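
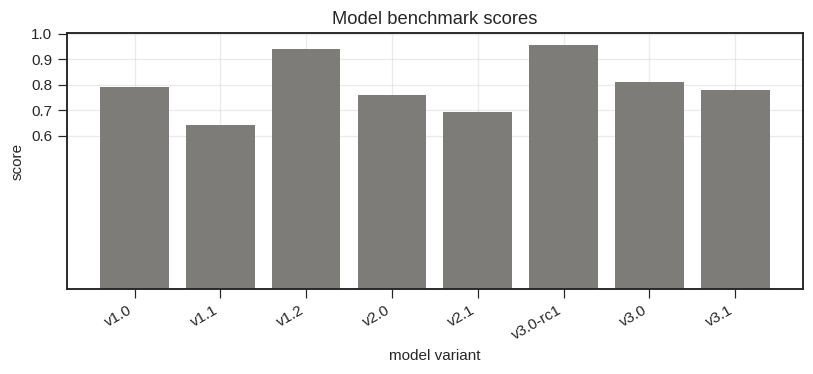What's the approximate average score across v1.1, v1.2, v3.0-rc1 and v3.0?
≈ 0.83

(0.6 + 0.9 + 1.0 + 0.8) / 4 ≈ 0.83.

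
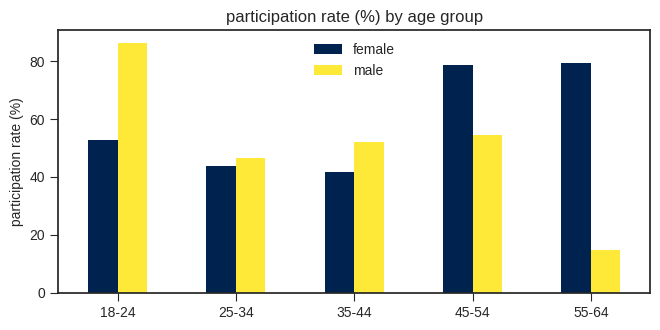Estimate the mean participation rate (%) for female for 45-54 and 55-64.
(80 + 80) / 2 ≈ 80.

≈ 80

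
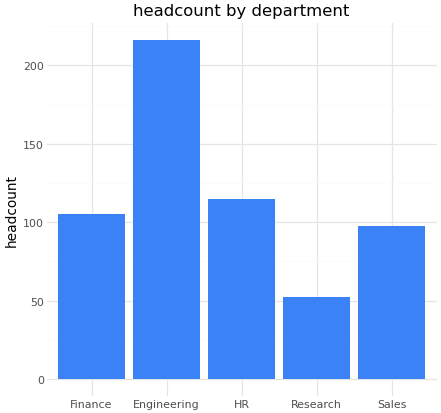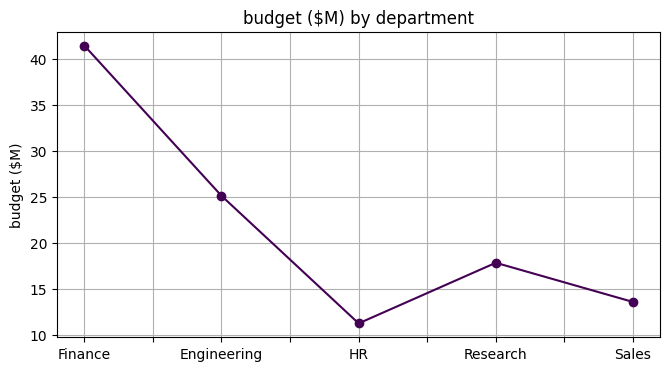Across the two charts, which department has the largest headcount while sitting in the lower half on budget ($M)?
Chart 2 median budget ($M) ≈ 20; below-median departments: HR, Sales. Among those, HR has the highest headcount (≈ 120).

HR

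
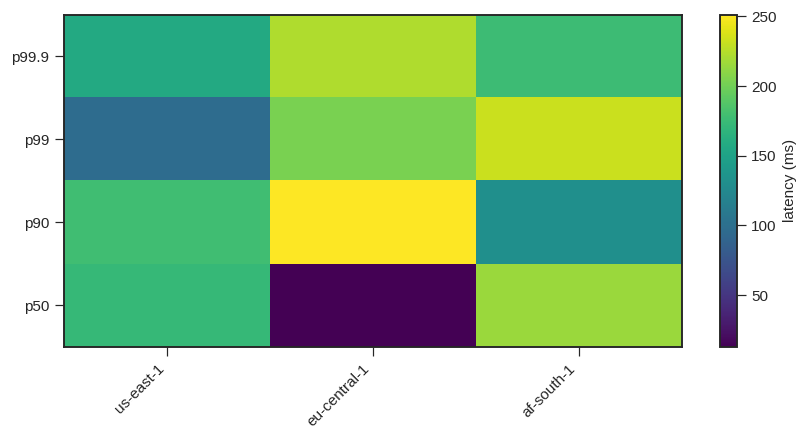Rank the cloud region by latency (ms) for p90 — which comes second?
Top 3 for p90: eu-central-1 ≈ 260, us-east-1 ≈ 180, af-south-1 ≈ 140.

us-east-1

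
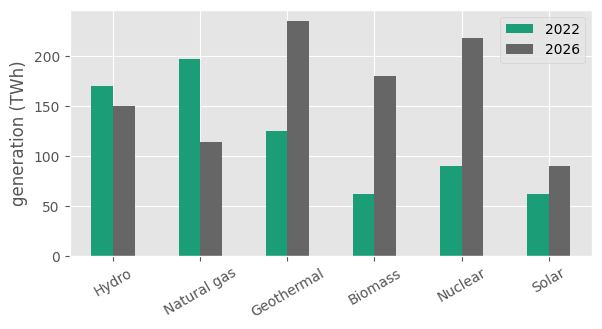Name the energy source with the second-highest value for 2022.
Hydro

Top 3 for 2022: Natural gas ≈ 200, Hydro ≈ 180, Geothermal ≈ 120.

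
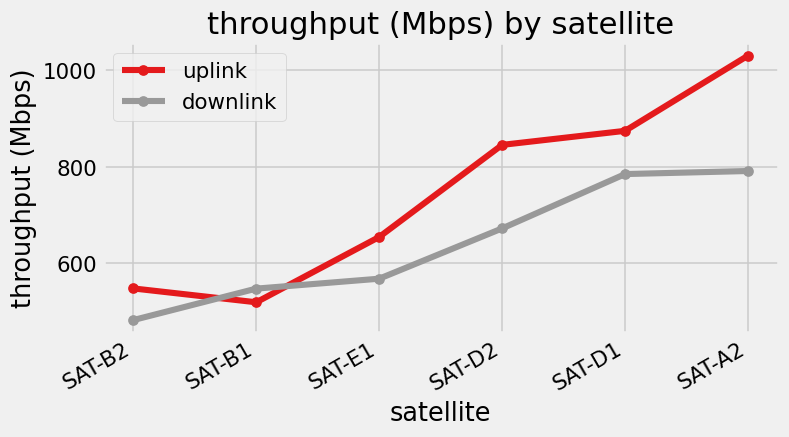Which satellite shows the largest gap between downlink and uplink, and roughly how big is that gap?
SAT-A2, ≈ 250 Mbps

SAT-A2: downlink ≈ 800, uplink ≈ 1050 → gap ≈ 250. Next-largest (SAT-D2) is only ≈ 200.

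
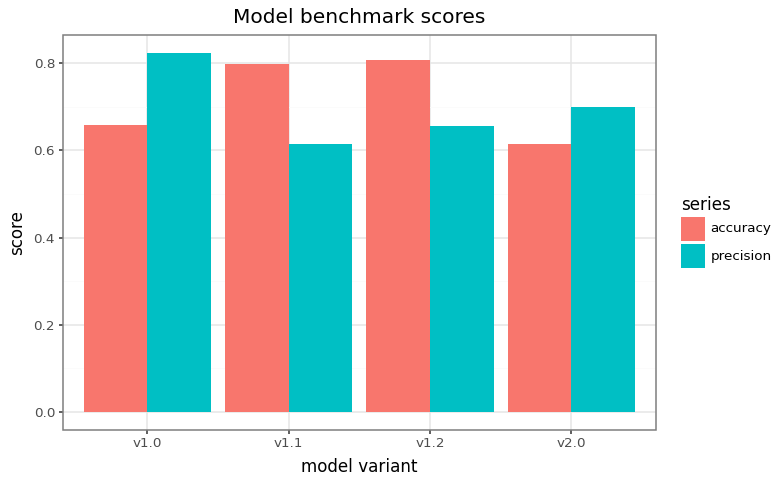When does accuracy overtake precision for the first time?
v1.0: accuracy ≈ 0.7 vs precision ≈ 0.8 (not yet); v1.1: accuracy ≈ 0.8 vs precision ≈ 0.6 (first crossover).

v1.1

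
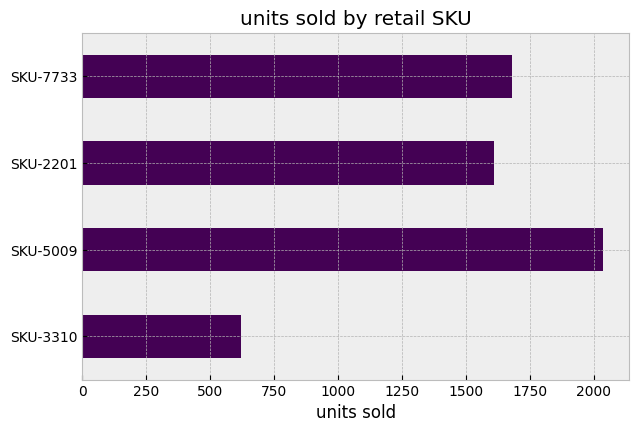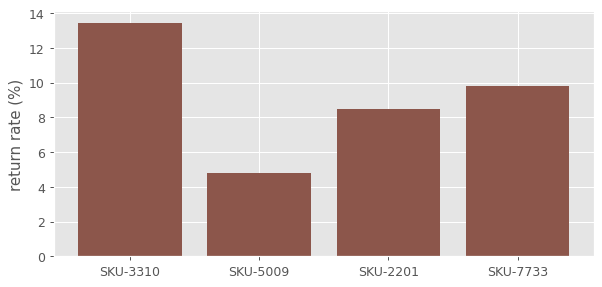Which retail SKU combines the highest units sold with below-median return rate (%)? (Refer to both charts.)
Chart 2 median return rate (%) ≈ 10; below-median retail SKUs: SKU-5009, SKU-2201. Among those, SKU-5009 has the highest units sold (≈ 2000).

SKU-5009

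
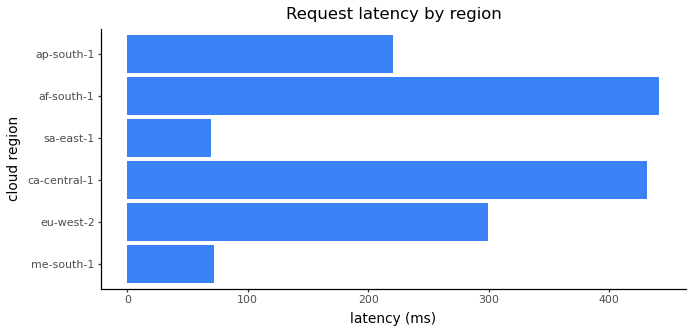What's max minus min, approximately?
≈ 400

Max af-south-1 ≈ 450, min sa-east-1 ≈ 50; range ≈ 400.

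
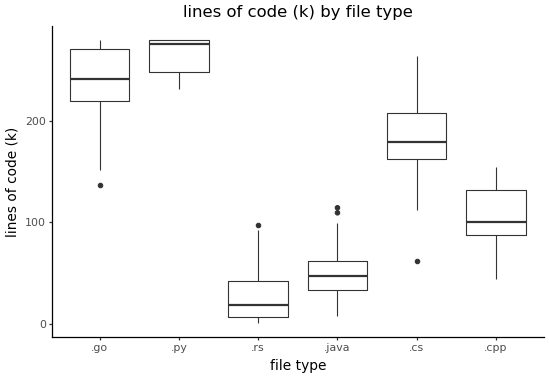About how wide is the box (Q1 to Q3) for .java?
Q3 ≈ 50, Q1 ≈ 25; IQR ≈ 25.

≈ 25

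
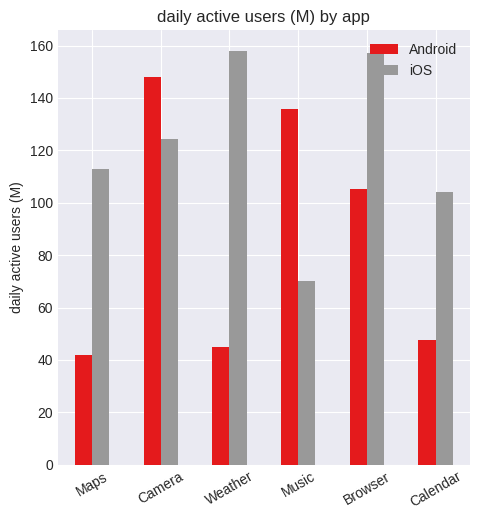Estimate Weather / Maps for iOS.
≈ 1.33×

Weather ≈ 160, Maps ≈ 120; 160/120 ≈ 1.33.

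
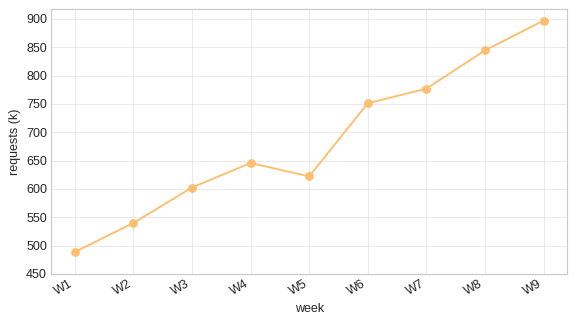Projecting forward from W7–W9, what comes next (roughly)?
Last three: 800, 850, 900 → slope ≈ 50/step → next ≈ 950.

≈ 950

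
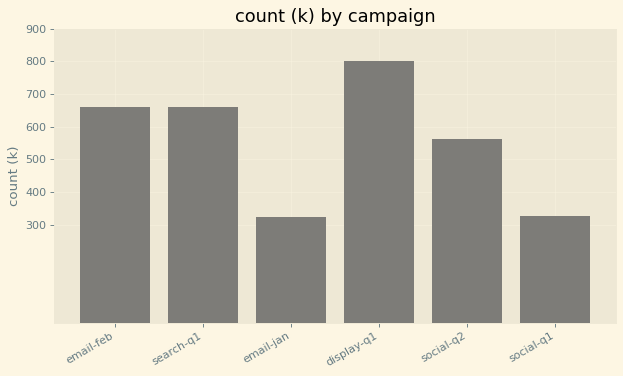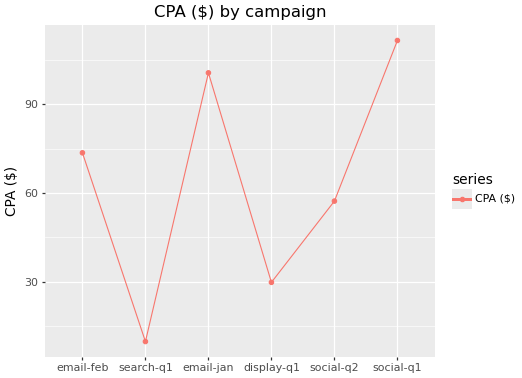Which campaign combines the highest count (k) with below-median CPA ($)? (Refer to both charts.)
Chart 2 median CPA ($) ≈ 60; below-median campaigns: search-q1, display-q1, social-q2. Among those, display-q1 has the highest count (k) (≈ 800).

display-q1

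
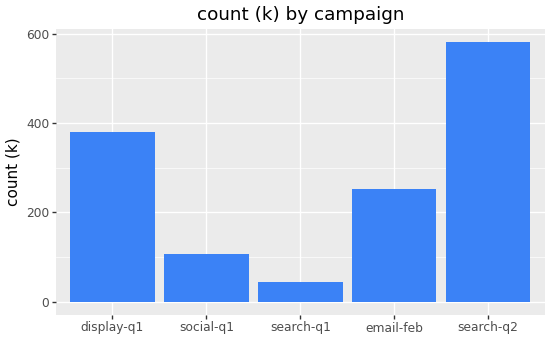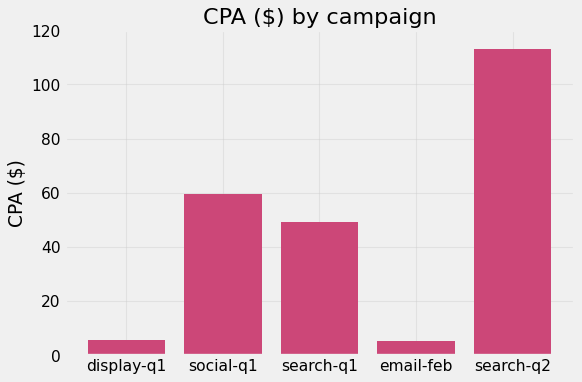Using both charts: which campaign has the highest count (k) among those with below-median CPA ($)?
Chart 2 median CPA ($) ≈ 40; below-median campaigns: display-q1, email-feb. Among those, display-q1 has the highest count (k) (≈ 400).

display-q1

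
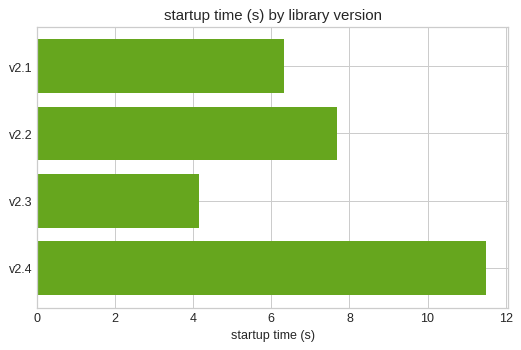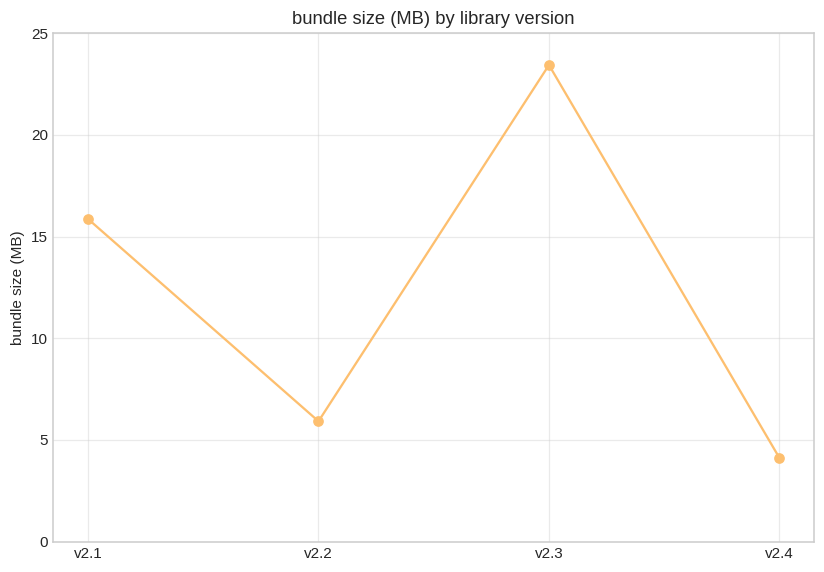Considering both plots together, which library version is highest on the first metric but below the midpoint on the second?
Chart 2 median bundle size (MB) ≈ 10; below-median library versions: v2.2, v2.4. Among those, v2.4 has the highest startup time (s) (≈ 12).

v2.4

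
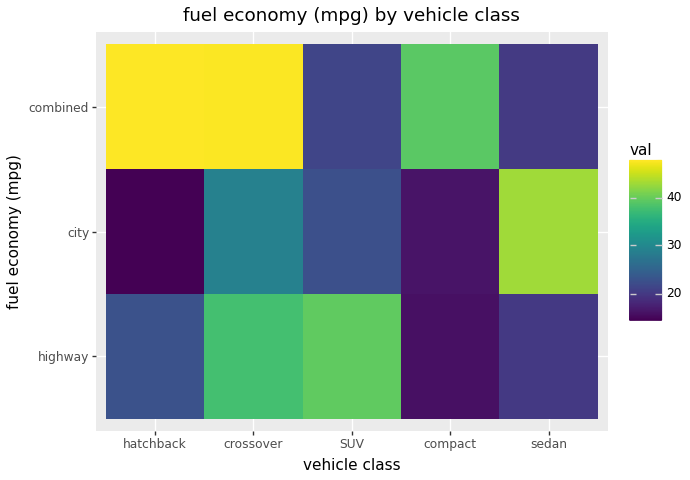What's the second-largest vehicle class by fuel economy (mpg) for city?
crossover

Top 3 for city: sedan ≈ 45, crossover ≈ 30, SUV ≈ 20.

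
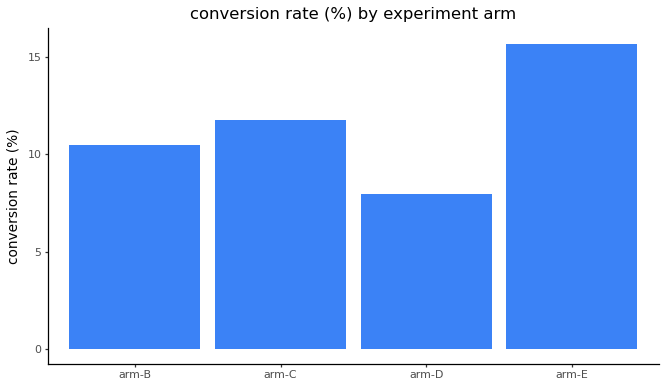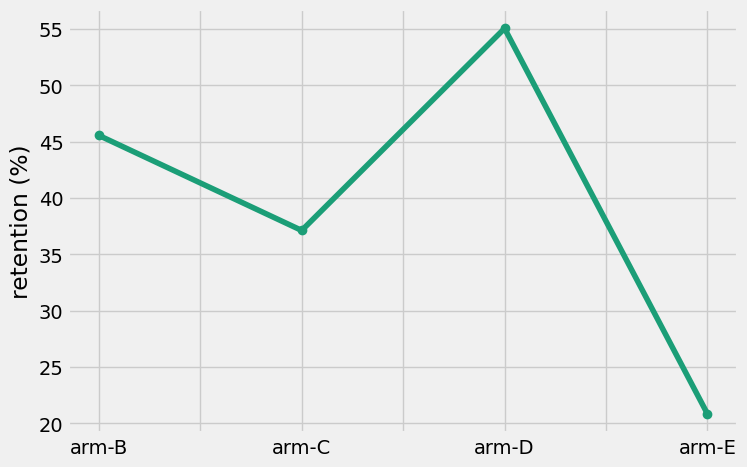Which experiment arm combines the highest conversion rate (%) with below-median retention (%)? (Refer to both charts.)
Chart 2 median retention (%) ≈ 40; below-median experiment arms: arm-C, arm-E. Among those, arm-E has the highest conversion rate (%) (≈ 16).

arm-E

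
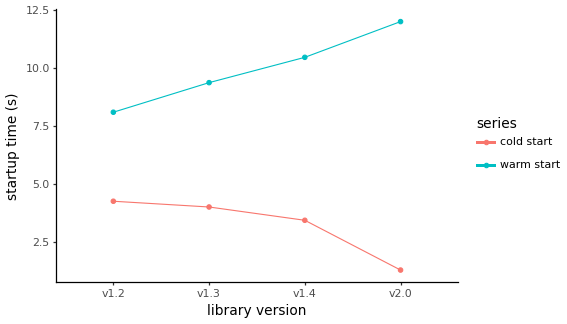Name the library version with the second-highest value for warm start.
Top 3 for warm start: v2.0 ≈ 12, v1.4 ≈ 10, v1.3 ≈ 9.

v1.4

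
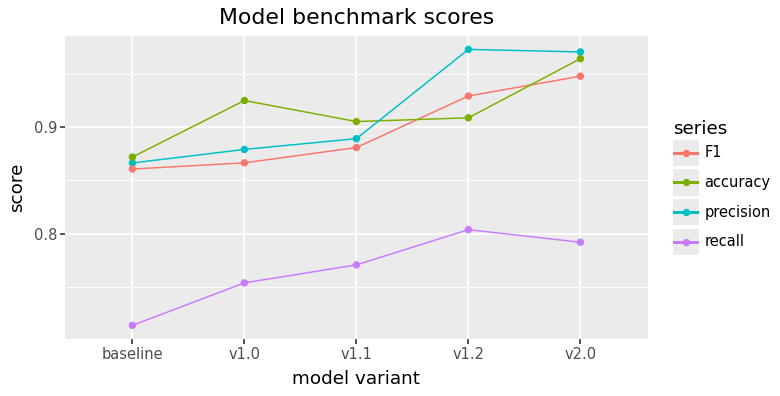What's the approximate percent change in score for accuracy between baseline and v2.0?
≈ +11.8%

baseline ≈ 0.85, v2.0 ≈ 0.95; (0.95 − 0.85) / 0.85 ≈ +11.8%.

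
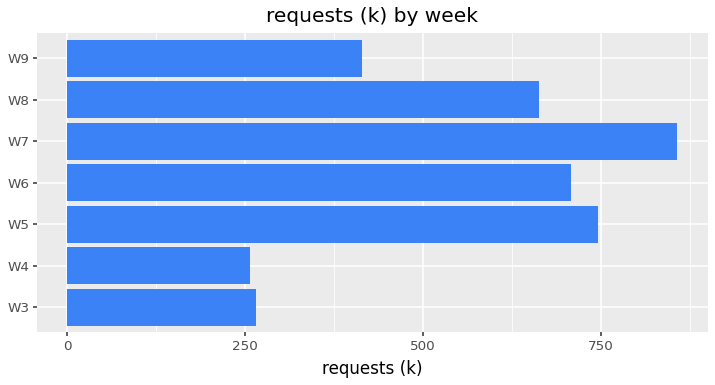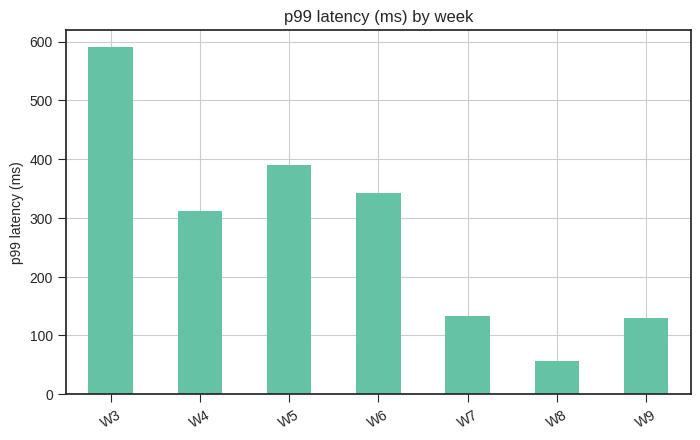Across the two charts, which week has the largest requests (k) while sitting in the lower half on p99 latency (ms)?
W7

Chart 2 median p99 latency (ms) ≈ 300; below-median weeks: W7, W8, W9. Among those, W7 has the highest requests (k) (≈ 900).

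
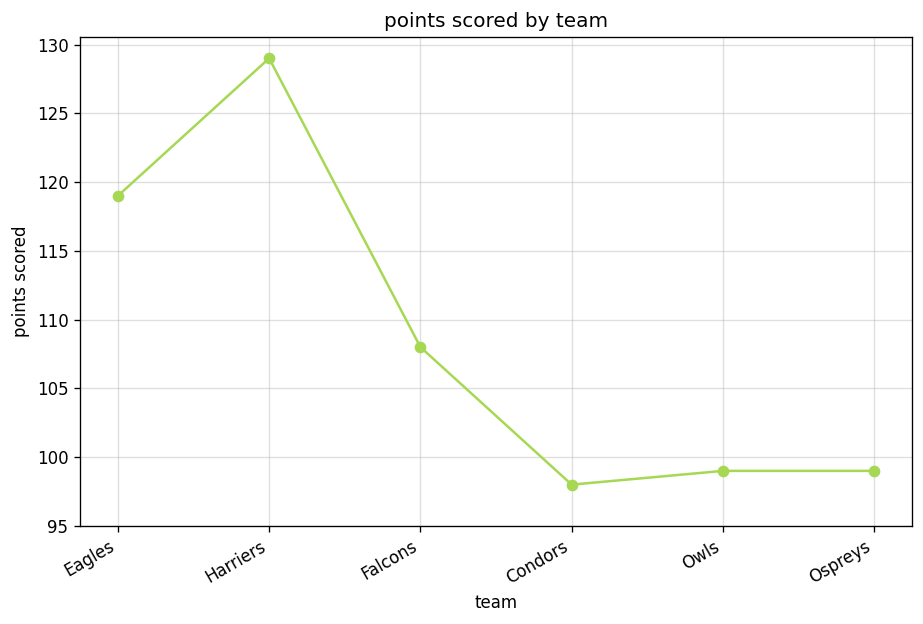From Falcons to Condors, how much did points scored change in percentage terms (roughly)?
≈ -9.1%

Falcons ≈ 110, Condors ≈ 100; (100 − 110) / 110 ≈ -9.1%.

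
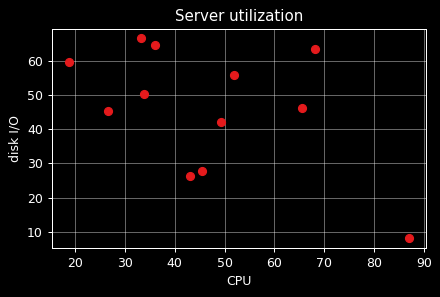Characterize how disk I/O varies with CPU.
negative, moderate

Points are negatively correlated; moderate (|r| ≈ 0.5).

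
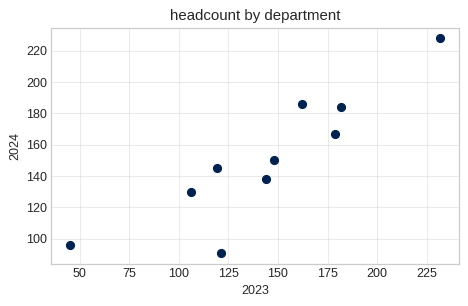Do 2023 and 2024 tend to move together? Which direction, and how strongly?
positive, strong

Points are positively correlated; strong (|r| ≈ 0.9).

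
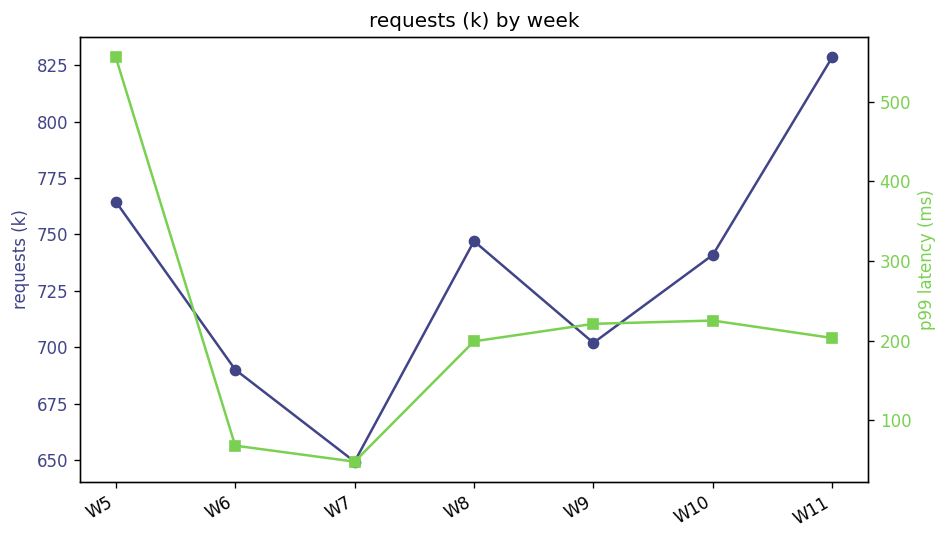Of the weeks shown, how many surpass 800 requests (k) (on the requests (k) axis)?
Above 800: W11.

1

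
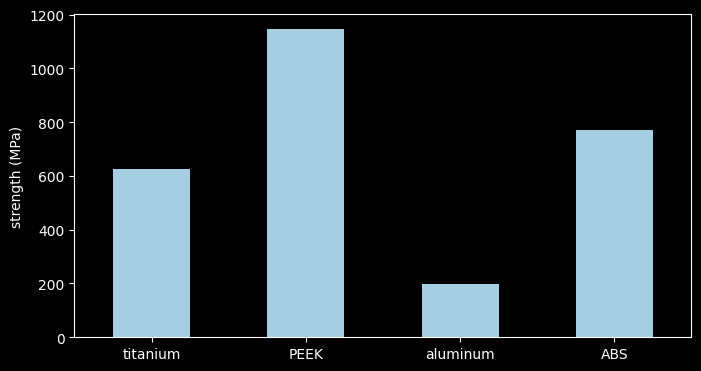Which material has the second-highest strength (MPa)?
Top 3: PEEK ≈ 1100, ABS ≈ 800, titanium ≈ 600.

ABS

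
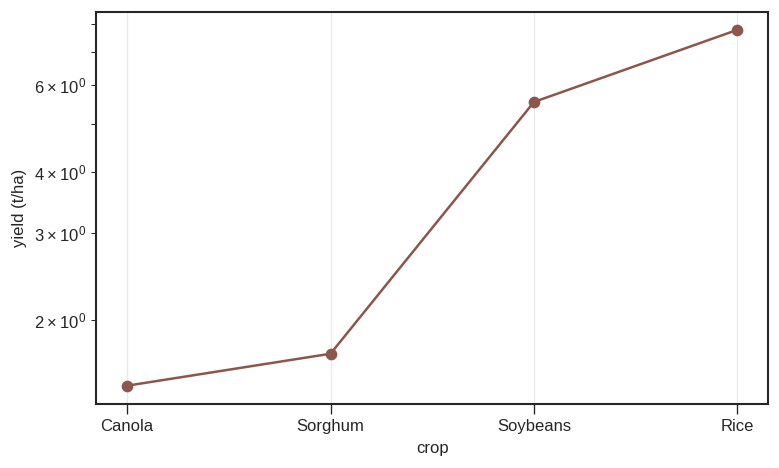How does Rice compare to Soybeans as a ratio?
≈ 1.33×

Rice ≈ 8, Soybeans ≈ 6; 8/6 ≈ 1.33.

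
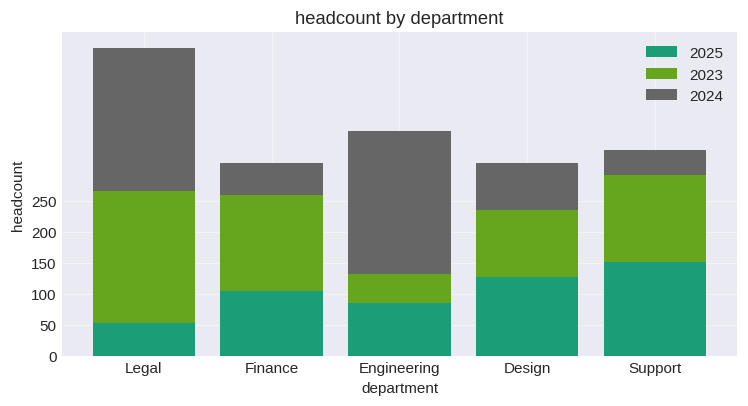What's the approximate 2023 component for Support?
≈ 150

2023 top ≈ 300, bottom ≈ 150; segment ≈ 150.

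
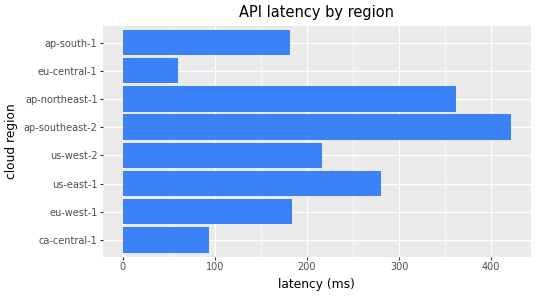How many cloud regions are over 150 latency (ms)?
6

Above 150: eu-west-1, us-east-1, us-west-2, ap-southeast-2, ap-northeast-1, ap-south-1.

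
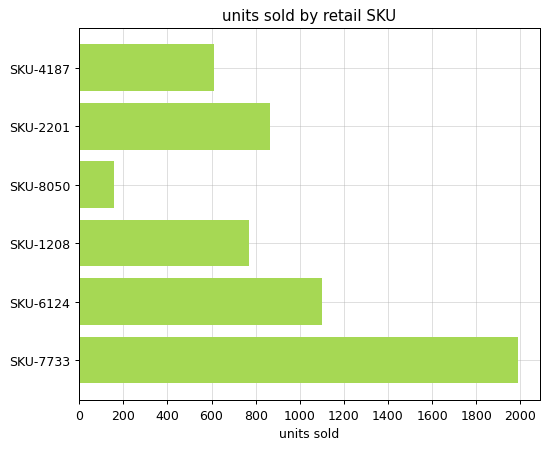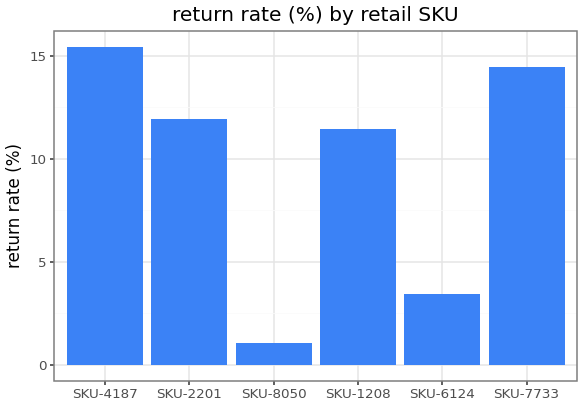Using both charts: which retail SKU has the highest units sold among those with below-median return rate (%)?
Chart 2 median return rate (%) ≈ 12; below-median retail SKUs: SKU-8050, SKU-1208, SKU-6124. Among those, SKU-6124 has the highest units sold (≈ 1000).

SKU-6124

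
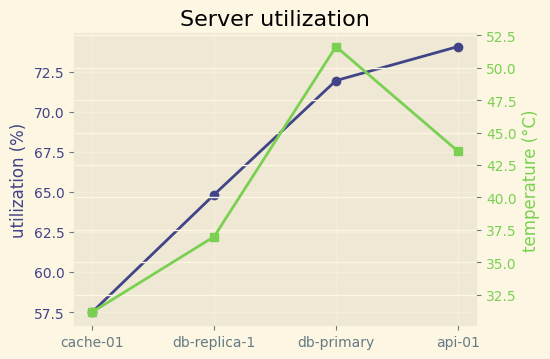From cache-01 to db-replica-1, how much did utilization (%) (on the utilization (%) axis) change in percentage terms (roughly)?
cache-01 ≈ 58, db-replica-1 ≈ 64; (64 − 58) / 58 ≈ +10.3%.

≈ +10.3%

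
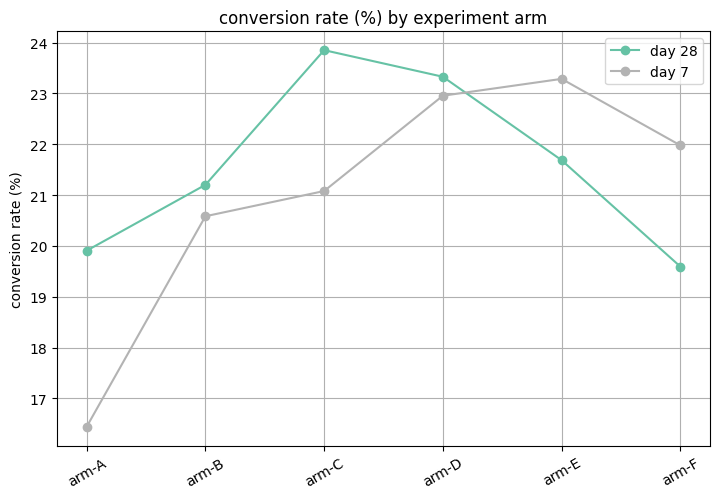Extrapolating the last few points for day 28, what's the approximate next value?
≈ 18.5

Last three: 23, 22, 20 → slope ≈ -1.5/step → next ≈ 18.5.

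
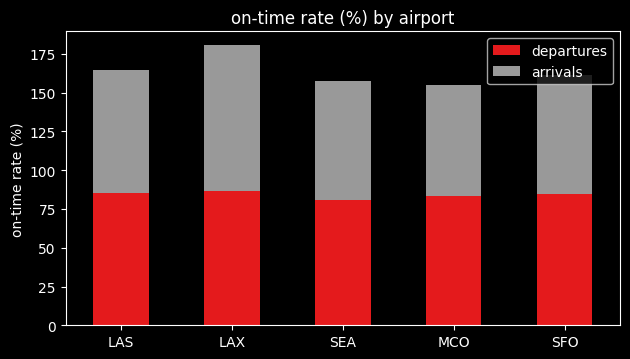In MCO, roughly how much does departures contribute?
≈ 80

departures top ≈ 80, bottom ≈ 0; segment ≈ 80.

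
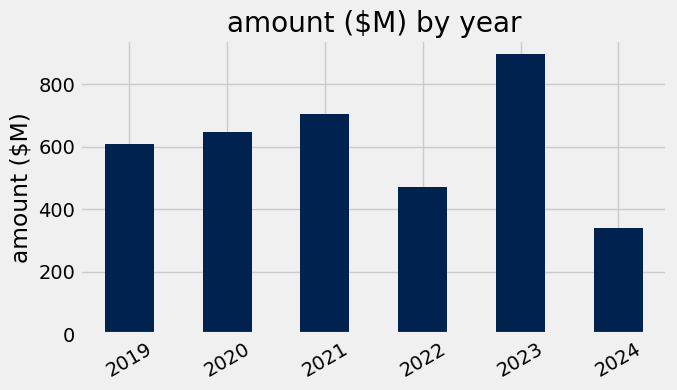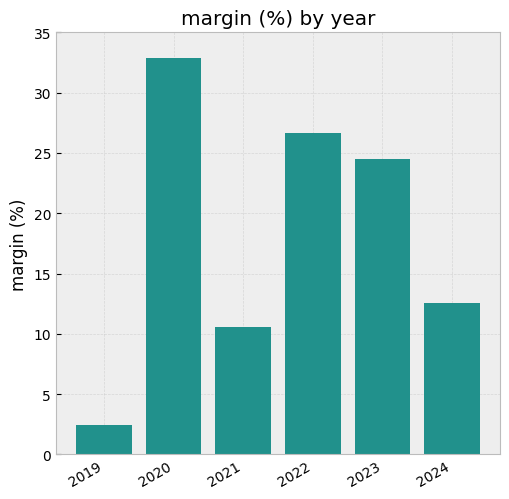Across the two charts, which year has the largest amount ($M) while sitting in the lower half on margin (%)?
Chart 2 median margin (%) ≈ 20; below-median years: 2019, 2021, 2024. Among those, 2021 has the highest amount ($M) (≈ 700).

2021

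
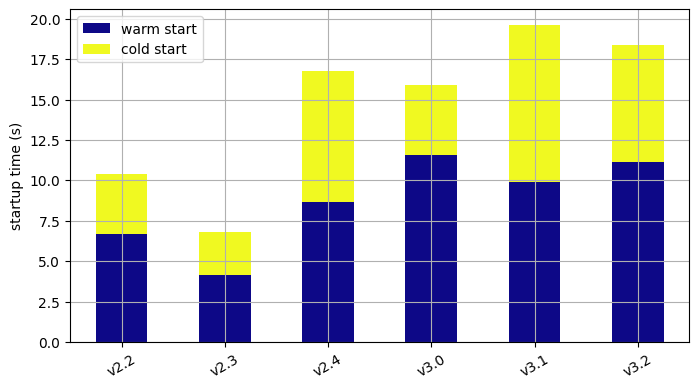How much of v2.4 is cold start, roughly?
≈ 8

cold start top ≈ 16, bottom ≈ 8; segment ≈ 8.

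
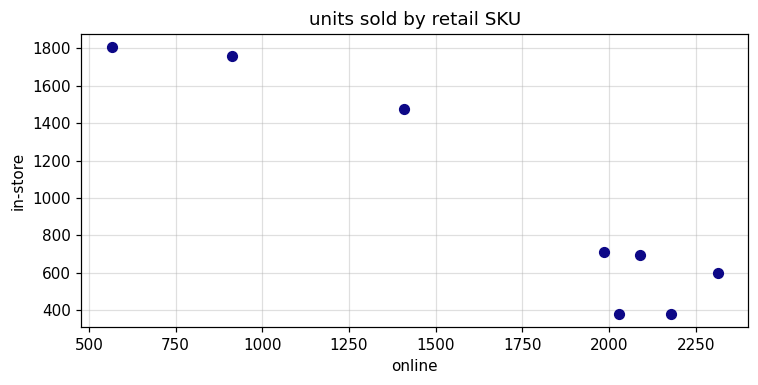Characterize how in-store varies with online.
Points are negatively correlated; strong (|r| ≈ 1.0).

negative, strong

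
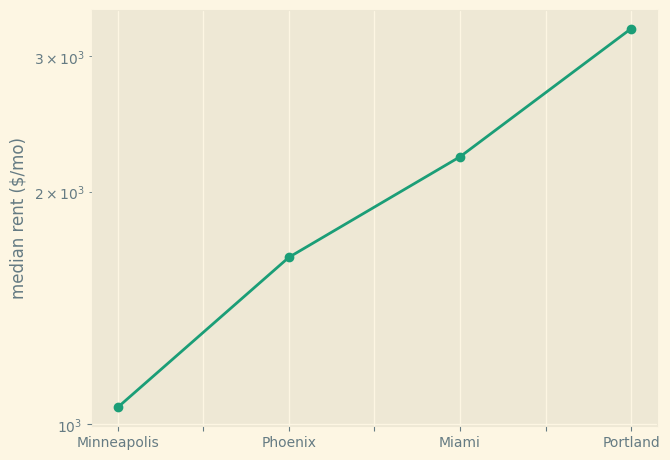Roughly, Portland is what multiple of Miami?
Portland ≈ 3200, Miami ≈ 2200; 3200/2200 ≈ 1.45.

≈ 1.45×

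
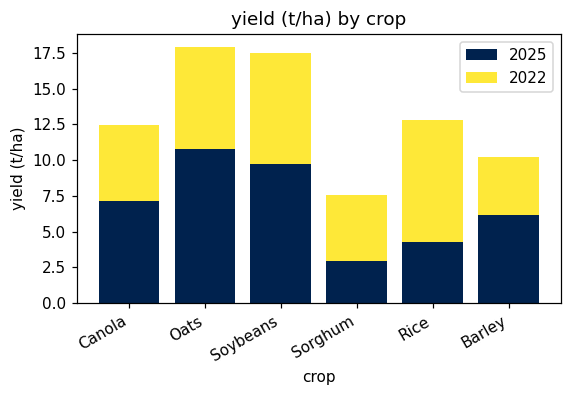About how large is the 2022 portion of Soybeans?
≈ 8

2022 top ≈ 18, bottom ≈ 10; segment ≈ 8.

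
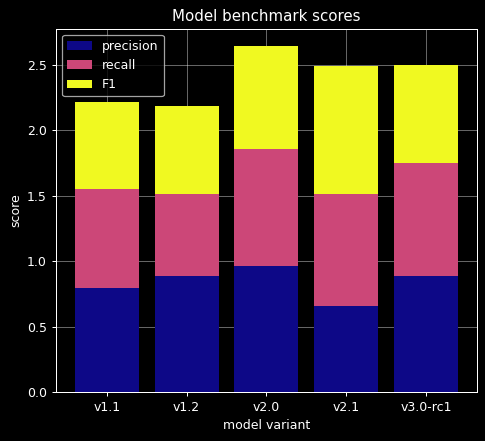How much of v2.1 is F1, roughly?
F1 top ≈ 2.5, bottom ≈ 1.5; segment ≈ 1.0.

≈ 1.0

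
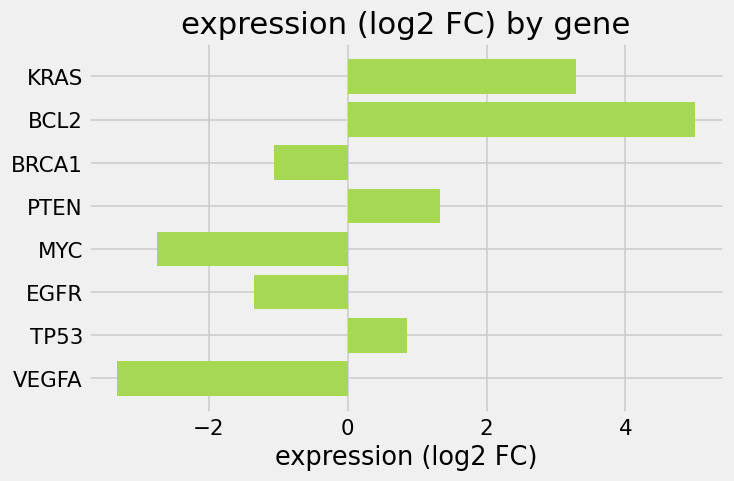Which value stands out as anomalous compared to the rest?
BCL2

BCL2 ≈ 5; the rest sit between ≈ -3 and ≈ 3.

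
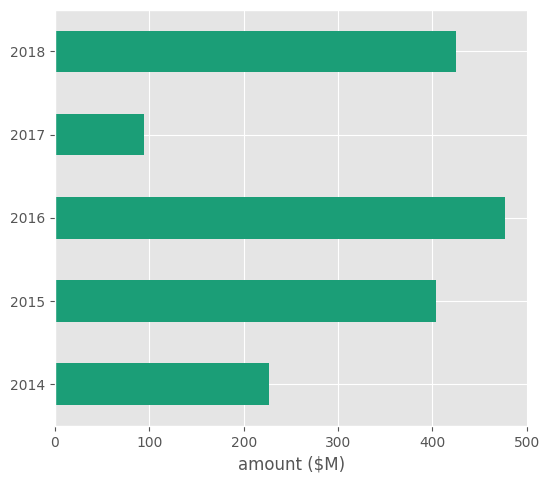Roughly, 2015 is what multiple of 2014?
≈ 1.6×

2015 ≈ 400, 2014 ≈ 250; 400/250 ≈ 1.6.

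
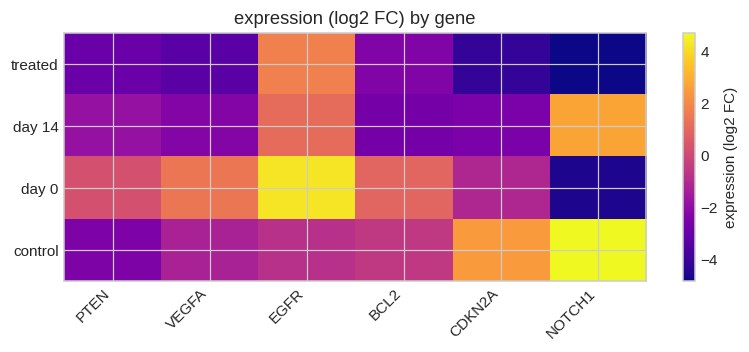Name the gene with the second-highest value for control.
CDKN2A

Top 3 for control: NOTCH1 ≈ 5, CDKN2A ≈ 3, BCL2 ≈ -1.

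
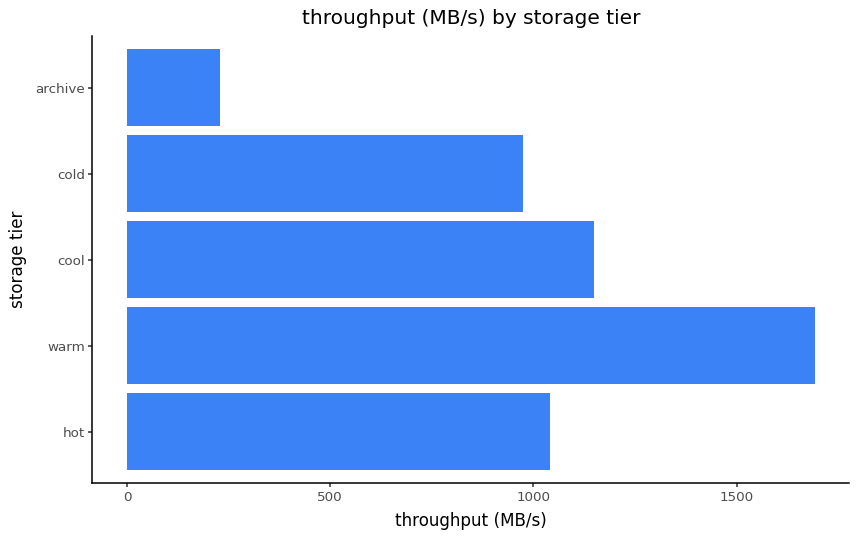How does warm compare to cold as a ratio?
warm ≈ 1600, cold ≈ 1000; 1600/1000 ≈ 1.6.

≈ 1.6×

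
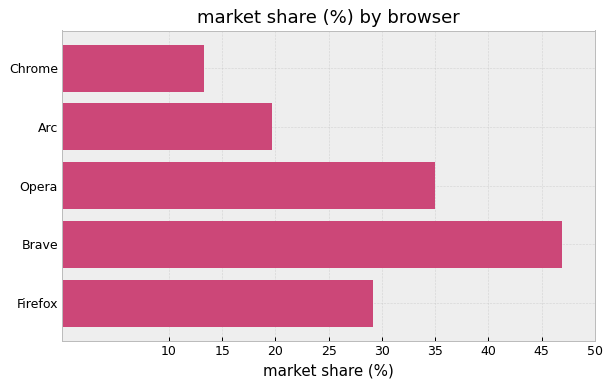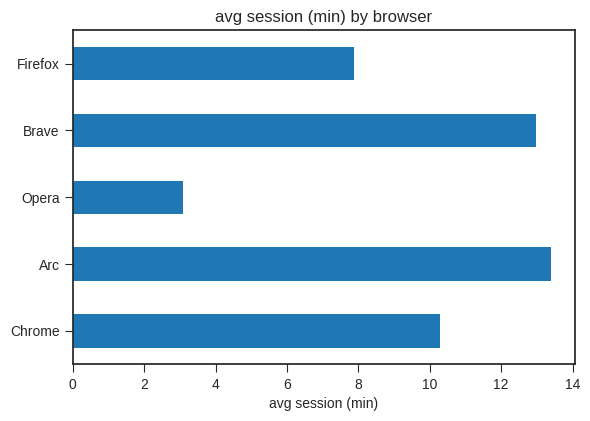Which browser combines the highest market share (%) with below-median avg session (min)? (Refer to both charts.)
Chart 2 median avg session (min) ≈ 10; below-median browsers: Opera, Firefox. Among those, Opera has the highest market share (%) (≈ 35).

Opera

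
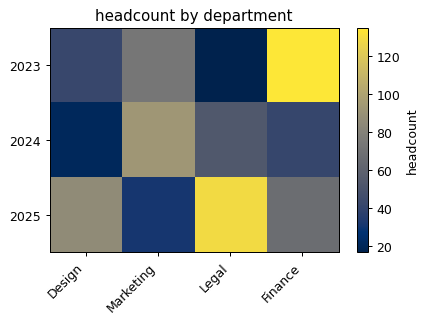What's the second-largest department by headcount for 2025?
Top 3 for 2025: Legal ≈ 130, Design ≈ 90, Finance ≈ 70.

Design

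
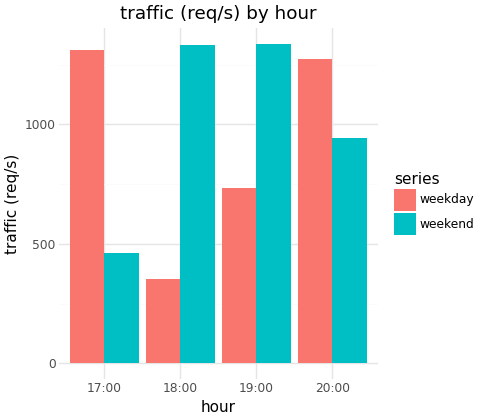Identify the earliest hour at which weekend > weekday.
17:00: weekend ≈ 400 vs weekday ≈ 1400 (not yet); 18:00: weekend ≈ 1400 vs weekday ≈ 400 (first crossover).

18:00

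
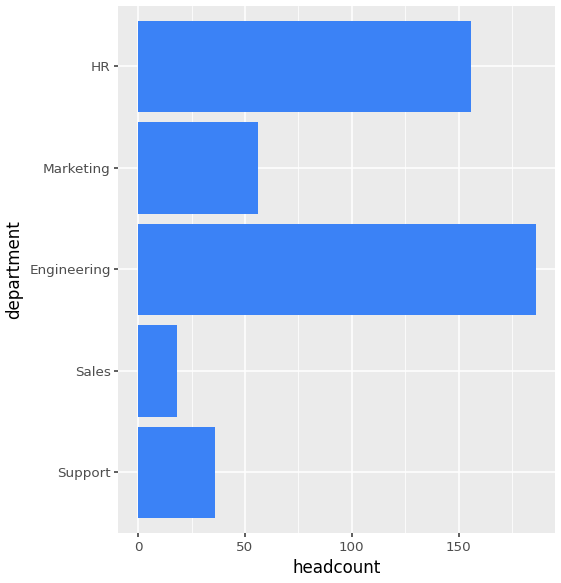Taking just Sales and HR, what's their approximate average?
≈ 90

(20 + 160) / 2 ≈ 90.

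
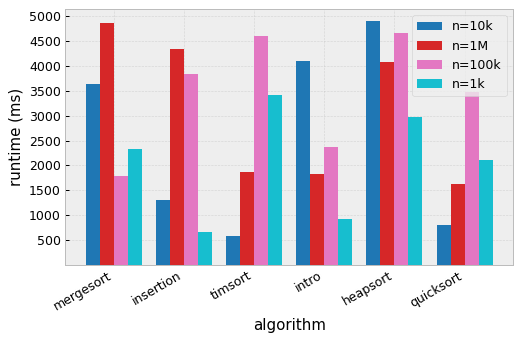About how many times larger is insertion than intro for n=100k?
insertion ≈ 4000, intro ≈ 2500; 4000/2500 ≈ 1.6.

≈ 1.6×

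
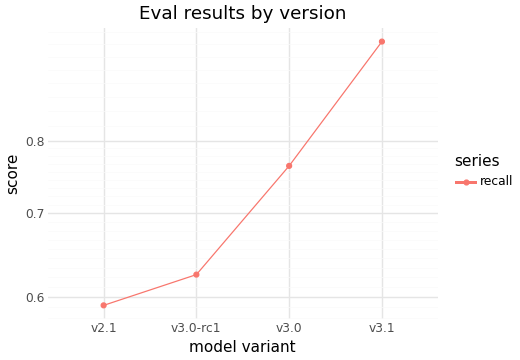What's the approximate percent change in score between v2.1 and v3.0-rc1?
≈ +8.3%

v2.1 ≈ 0.60, v3.0-rc1 ≈ 0.65; (0.65 − 0.60) / 0.60 ≈ +8.3%.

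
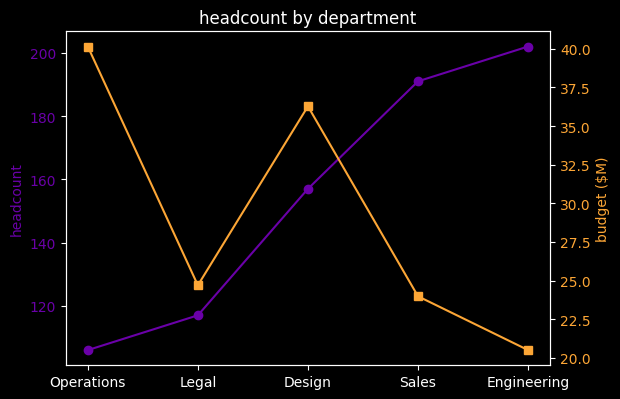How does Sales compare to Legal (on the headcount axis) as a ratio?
≈ 1.58×

Sales ≈ 190, Legal ≈ 120; 190/120 ≈ 1.58.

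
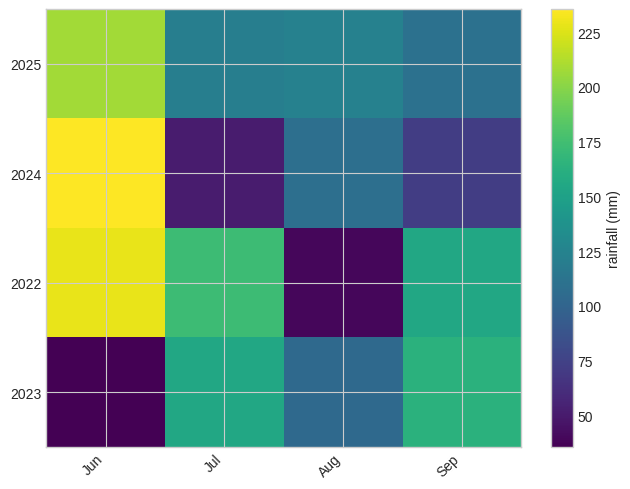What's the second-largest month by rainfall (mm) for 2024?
Aug

Top 3 for 2024: Jun ≈ 240, Aug ≈ 100, Sep ≈ 80.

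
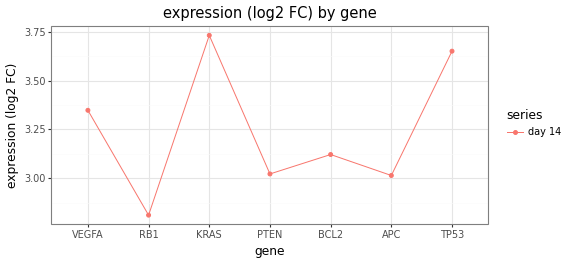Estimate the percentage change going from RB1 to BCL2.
RB1 ≈ 2.8, BCL2 ≈ 3.1; (3.1 − 2.8) / 2.8 ≈ +10.7%.

≈ +10.7%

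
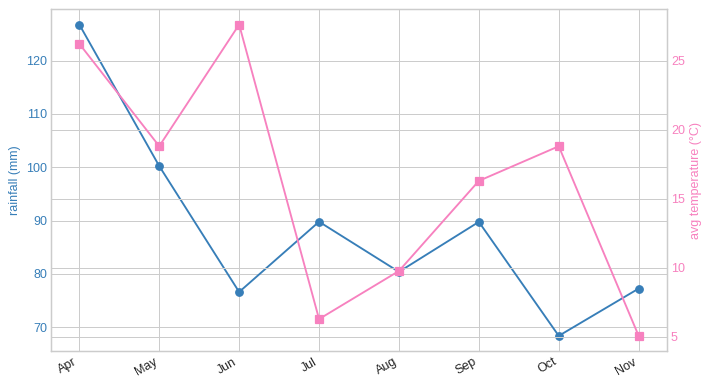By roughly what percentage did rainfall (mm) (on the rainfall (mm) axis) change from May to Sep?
May ≈ 100, Sep ≈ 90; (90 − 100) / 100 ≈ -10%.

≈ -10%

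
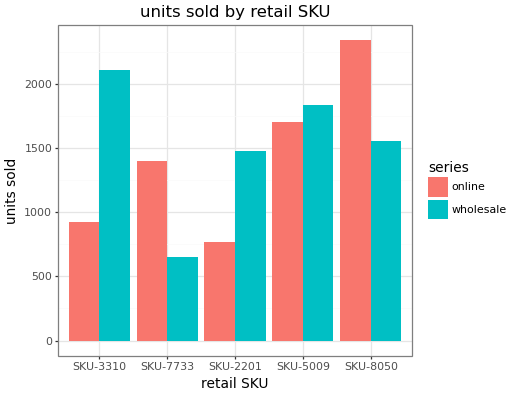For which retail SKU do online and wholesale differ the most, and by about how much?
SKU-3310, ≈ 1200

SKU-3310: online ≈ 1000, wholesale ≈ 2200 → gap ≈ 1200. Next-largest (SKU-8050) is only ≈ 800.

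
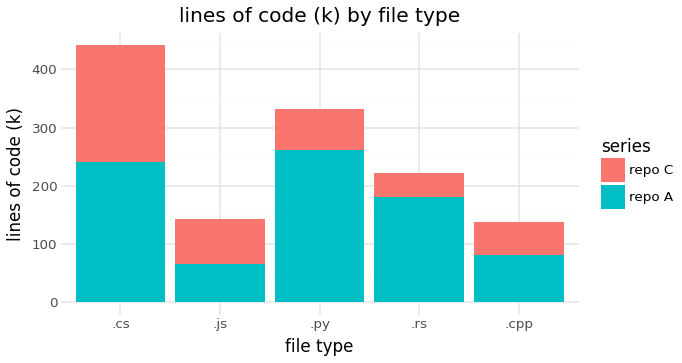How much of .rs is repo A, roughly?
repo A top ≈ 200, bottom ≈ 0; segment ≈ 200.

≈ 200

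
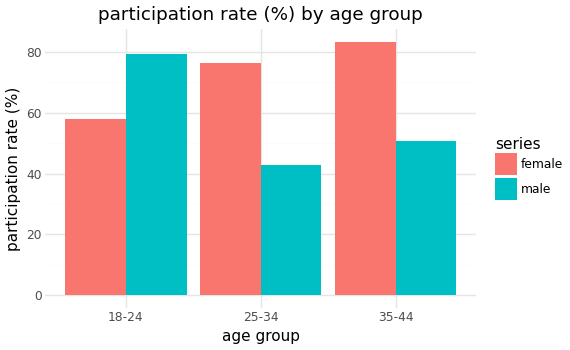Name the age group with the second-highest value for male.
35-44

Top 3 for male: 18-24 ≈ 80, 35-44 ≈ 50, 25-34 ≈ 40.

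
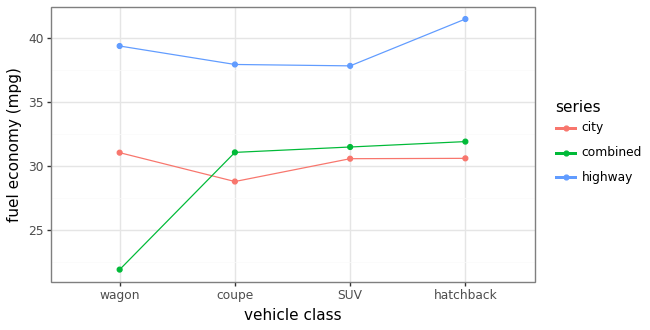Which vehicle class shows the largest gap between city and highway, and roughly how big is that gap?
hatchback, ≈ 12 mpg

hatchback: city ≈ 30, highway ≈ 42 → gap ≈ 12. Next-largest (coupe) is only ≈ 10.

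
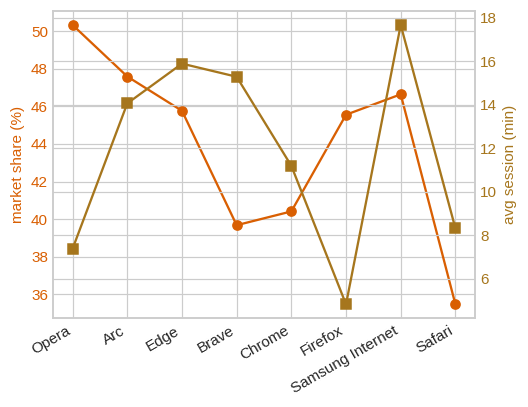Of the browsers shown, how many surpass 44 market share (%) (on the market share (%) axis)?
Above 44: Opera, Arc, Edge, Firefox, Samsung Internet.

5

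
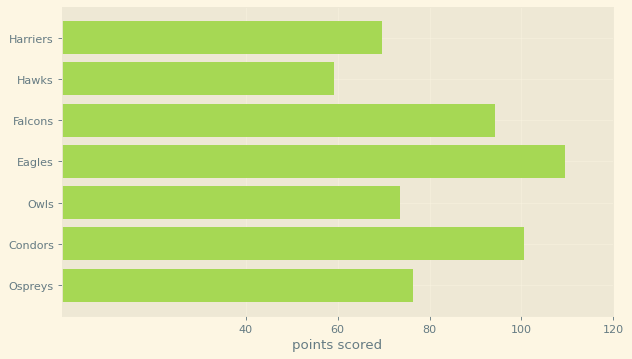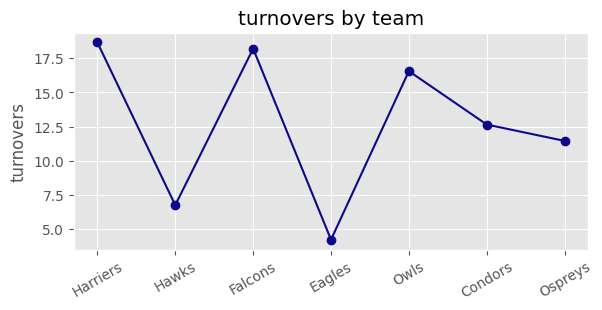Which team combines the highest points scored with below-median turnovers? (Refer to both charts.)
Chart 2 median turnovers ≈ 12; below-median teams: Hawks, Eagles, Ospreys. Among those, Eagles has the highest points scored (≈ 100).

Eagles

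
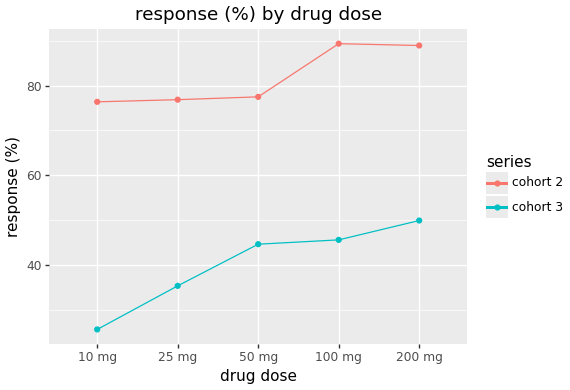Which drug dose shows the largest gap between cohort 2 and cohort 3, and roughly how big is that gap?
10 mg: cohort 2 ≈ 80, cohort 3 ≈ 30 → gap ≈ 50. Next-largest (100 mg) is only ≈ 40.

10 mg, ≈ 50 %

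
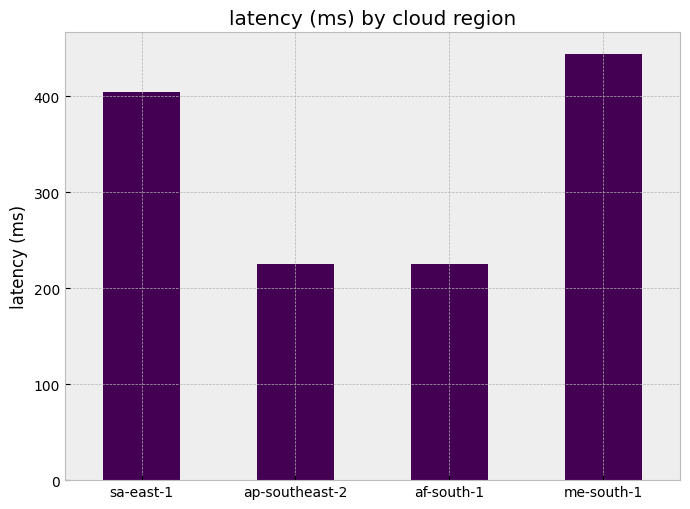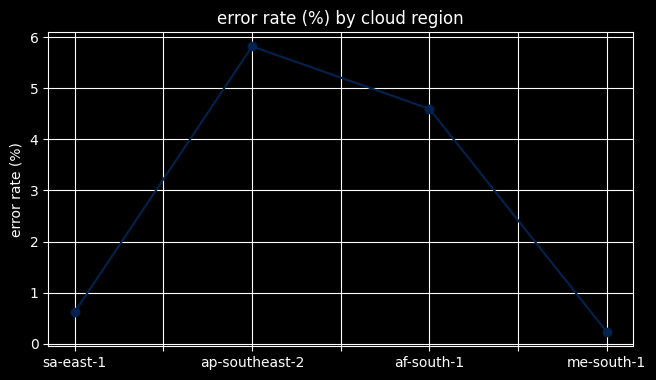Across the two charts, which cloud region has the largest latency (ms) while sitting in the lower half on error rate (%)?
me-south-1

Chart 2 median error rate (%) ≈ 3; below-median cloud regions: sa-east-1, me-south-1. Among those, me-south-1 has the highest latency (ms) (≈ 450).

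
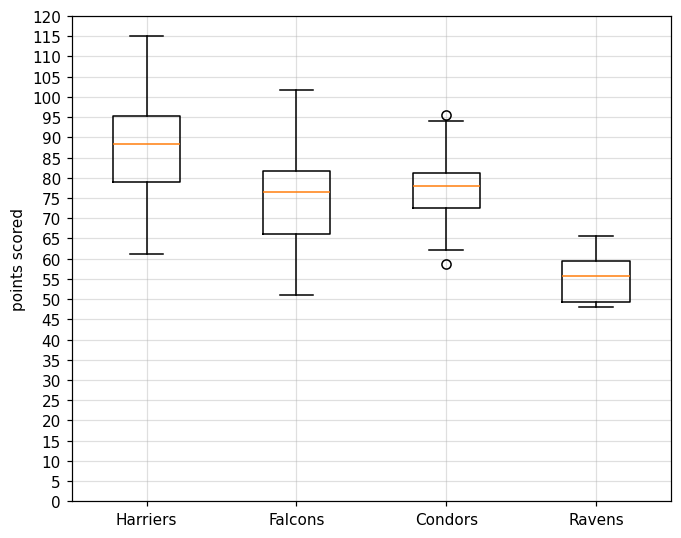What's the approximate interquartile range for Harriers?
Q3 ≈ 95, Q1 ≈ 80; IQR ≈ 15.

≈ 15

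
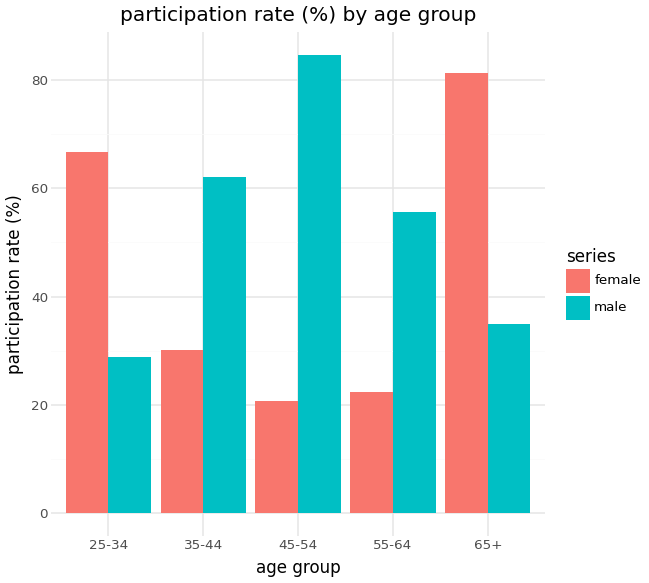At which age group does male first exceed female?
25-34: male ≈ 30 vs female ≈ 70 (not yet); 35-44: male ≈ 60 vs female ≈ 30 (first crossover).

35-44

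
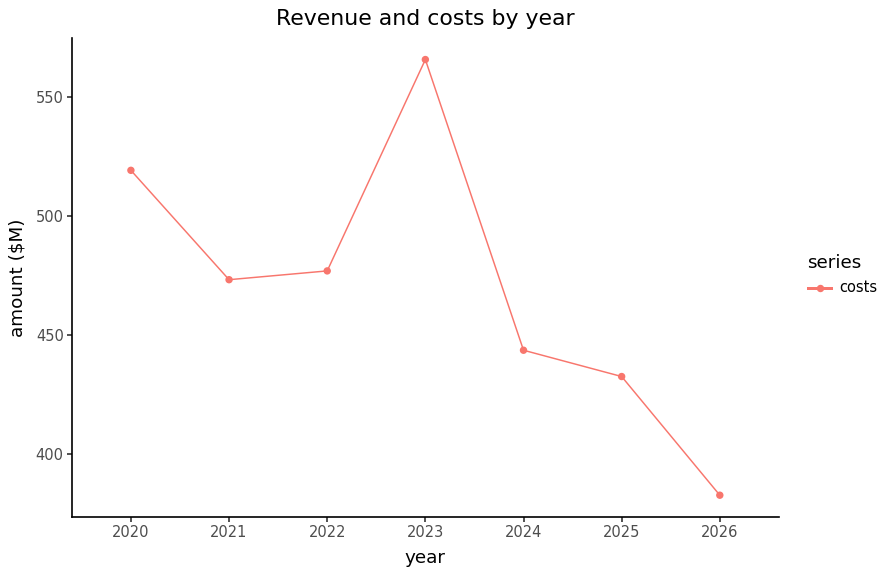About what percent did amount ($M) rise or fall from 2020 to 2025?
2020 ≈ 520, 2025 ≈ 440; (440 − 520) / 520 ≈ -15.4%.

≈ -15.4%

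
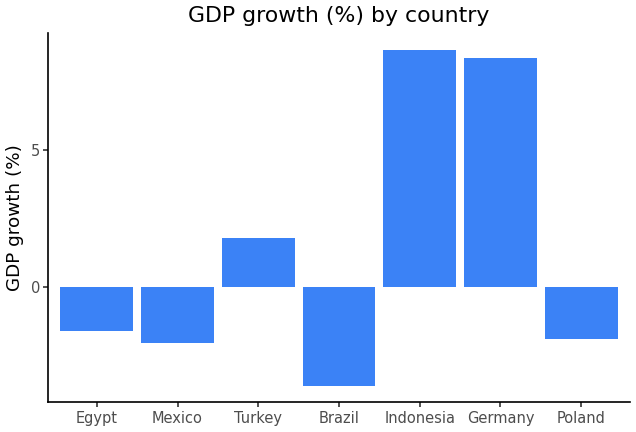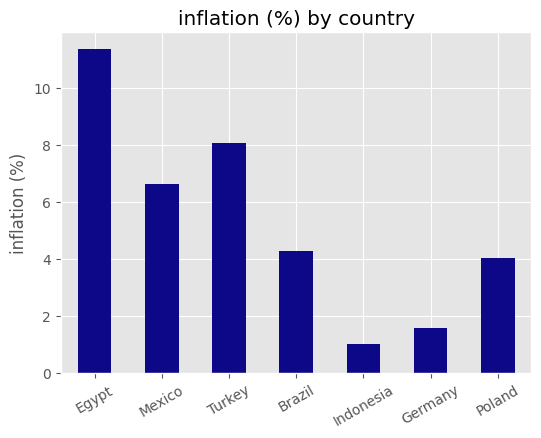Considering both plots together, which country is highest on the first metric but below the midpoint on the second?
Indonesia

Chart 2 median inflation (%) ≈ 4; below-median countries: Indonesia, Germany, Poland. Among those, Indonesia has the highest GDP growth (%) (≈ 9).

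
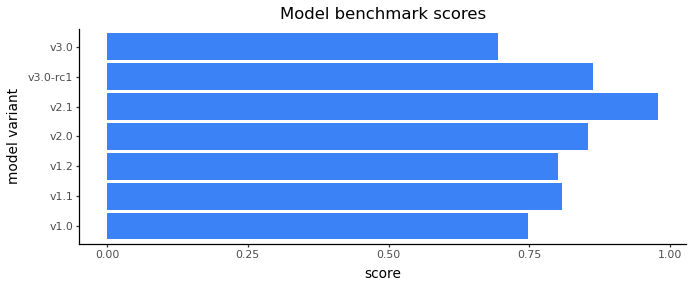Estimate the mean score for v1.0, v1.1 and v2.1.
(0.7 + 0.8 + 1.0) / 3 ≈ 0.83.

≈ 0.83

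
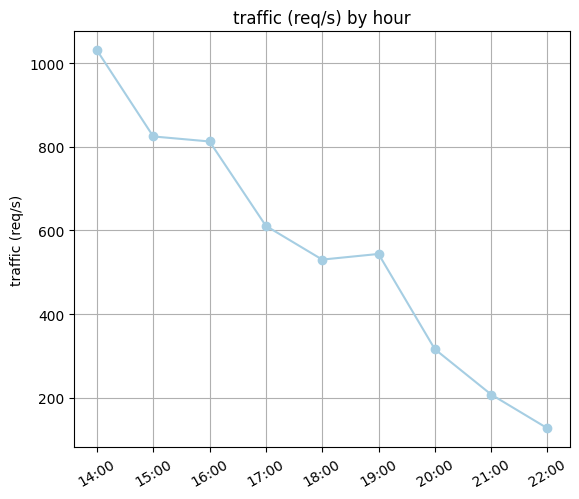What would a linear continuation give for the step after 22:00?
Last three: 300, 200, 100 → slope ≈ -100/step → next ≈ 0.

≈ 0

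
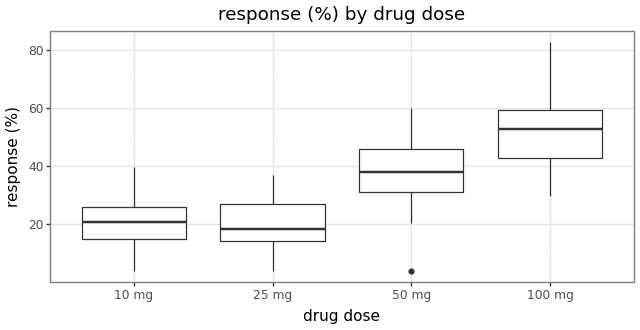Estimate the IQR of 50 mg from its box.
≈ 15

Q3 ≈ 45, Q1 ≈ 30; IQR ≈ 15.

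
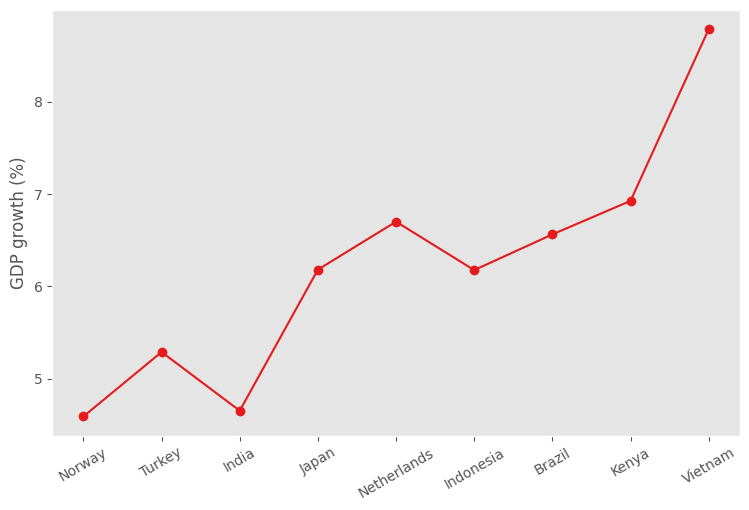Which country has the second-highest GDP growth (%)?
Kenya

Top 3: Vietnam ≈ 9.0, Kenya ≈ 7.0, Netherlands ≈ 6.5.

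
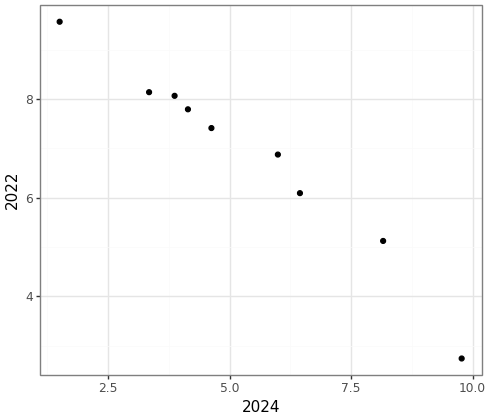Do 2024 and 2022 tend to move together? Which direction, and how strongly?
Points are negatively correlated; strong (|r| ≈ 1.0).

negative, strong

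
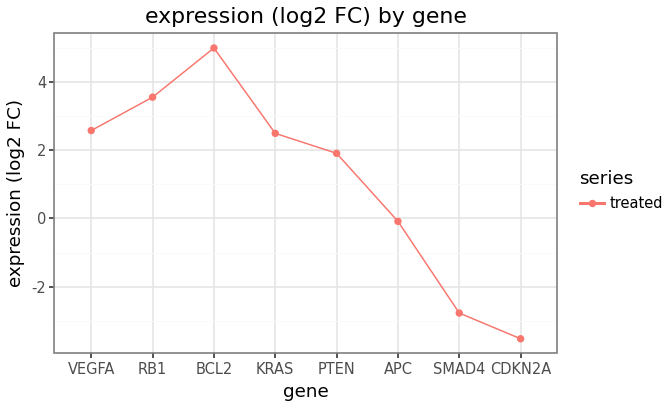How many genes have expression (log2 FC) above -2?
Above -2: VEGFA, RB1, BCL2, KRAS, PTEN, APC.

6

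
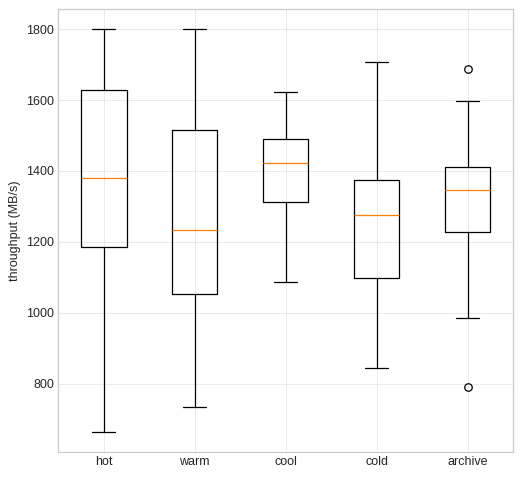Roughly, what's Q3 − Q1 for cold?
Q3 ≈ 1380, Q1 ≈ 1100; IQR ≈ 280.

≈ 280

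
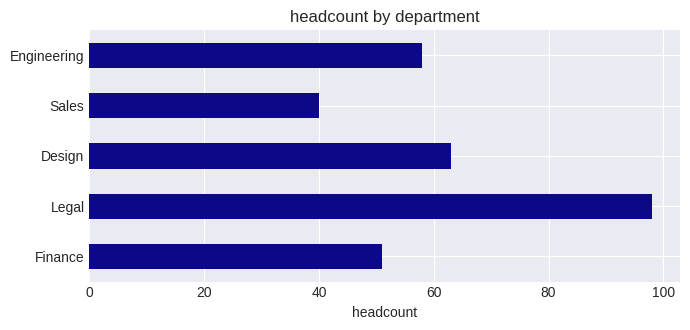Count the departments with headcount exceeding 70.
1

Above 70: Legal.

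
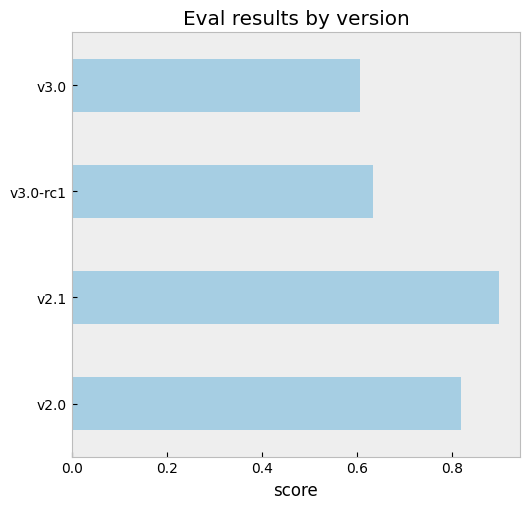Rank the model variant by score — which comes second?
Top 3: v2.1 ≈ 0.9, v2.0 ≈ 0.8, v3.0-rc1 ≈ 0.6.

v2.0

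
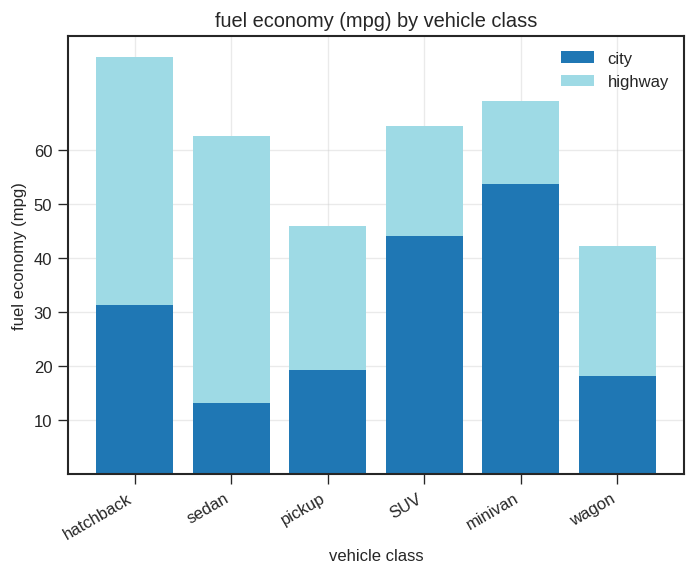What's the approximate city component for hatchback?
≈ 30

city top ≈ 30, bottom ≈ 0; segment ≈ 30.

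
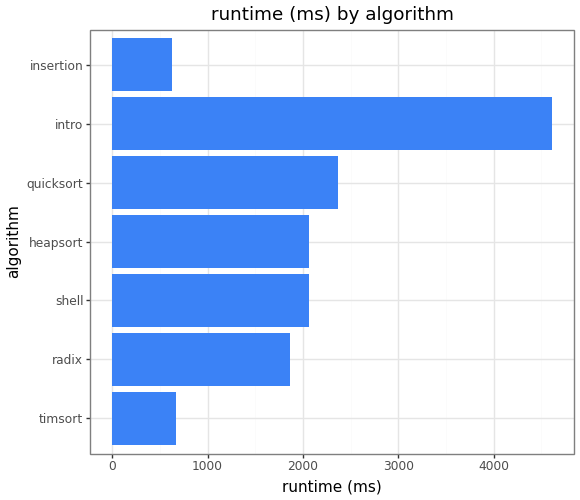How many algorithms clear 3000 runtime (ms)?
1

Above 3000: intro.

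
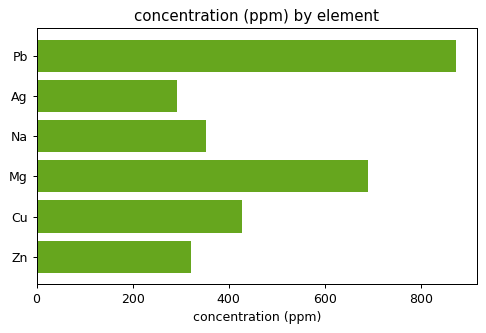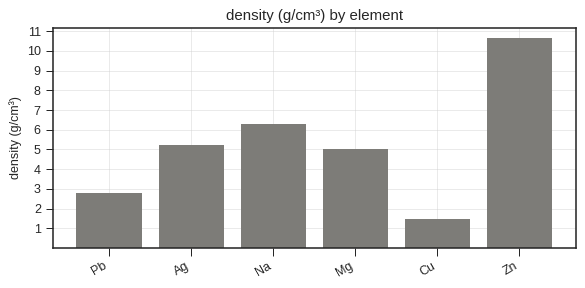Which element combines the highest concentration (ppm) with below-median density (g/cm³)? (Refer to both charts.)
Pb

Chart 2 median density (g/cm³) ≈ 5; below-median elements: Pb, Mg, Cu. Among those, Pb has the highest concentration (ppm) (≈ 900).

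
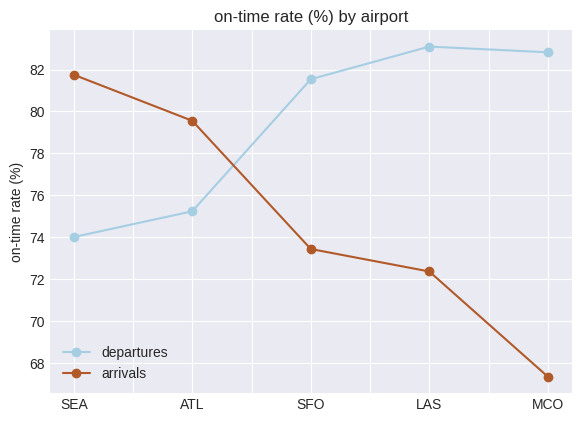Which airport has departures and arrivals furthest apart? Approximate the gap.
MCO: departures ≈ 82, arrivals ≈ 68 → gap ≈ 14. Next-largest (LAS) is only ≈ 12.

MCO, ≈ 14 %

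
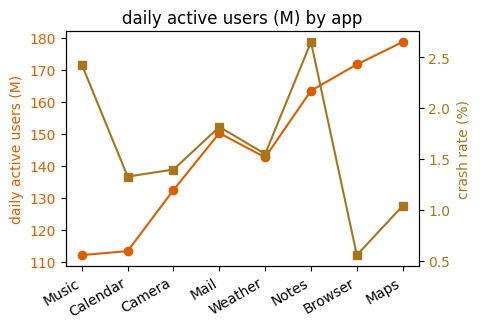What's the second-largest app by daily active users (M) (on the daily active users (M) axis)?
Top 3 (on the daily active users (M) axis): Maps ≈ 180, Browser ≈ 170, Notes ≈ 160.

Browser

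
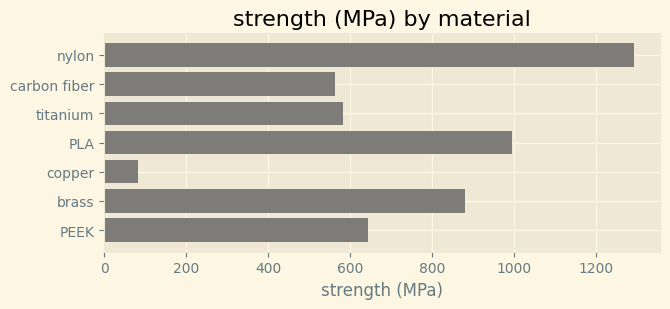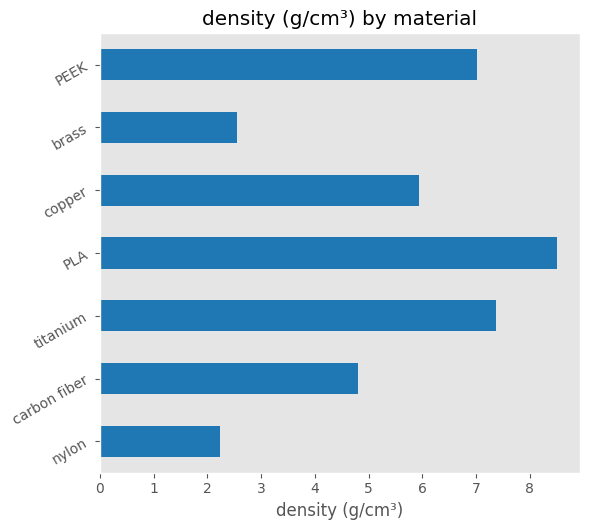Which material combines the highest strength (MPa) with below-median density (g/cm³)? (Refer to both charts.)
nylon

Chart 2 median density (g/cm³) ≈ 6; below-median materials: nylon, carbon fiber, brass. Among those, nylon has the highest strength (MPa) (≈ 1200).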